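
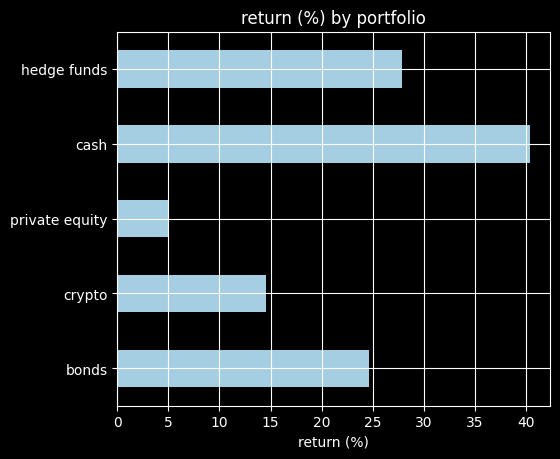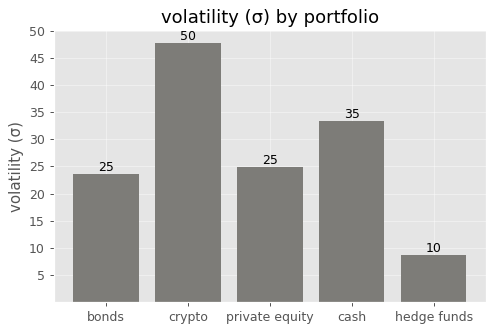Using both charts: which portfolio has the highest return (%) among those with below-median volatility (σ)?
Chart 2 median volatility (σ) ≈ 25; below-median portfolios: bonds, hedge funds. Among those, hedge funds has the highest return (%) (≈ 30).

hedge funds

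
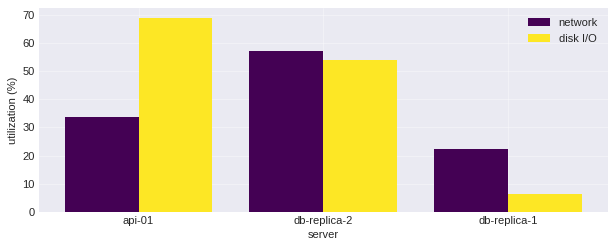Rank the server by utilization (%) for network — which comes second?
api-01

Top 3 for network: db-replica-2 ≈ 60, api-01 ≈ 30, db-replica-1 ≈ 20.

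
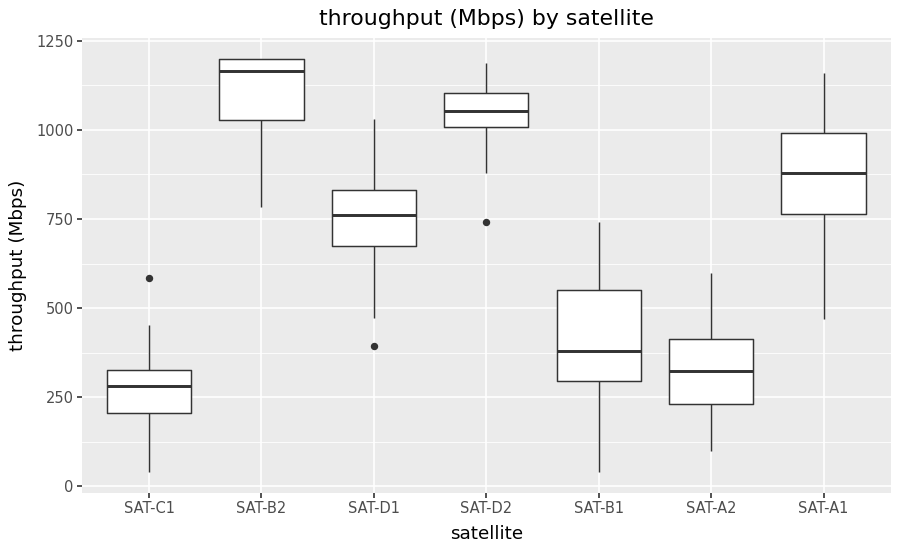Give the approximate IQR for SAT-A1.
≈ 200

Q3 ≈ 1000, Q1 ≈ 800; IQR ≈ 200.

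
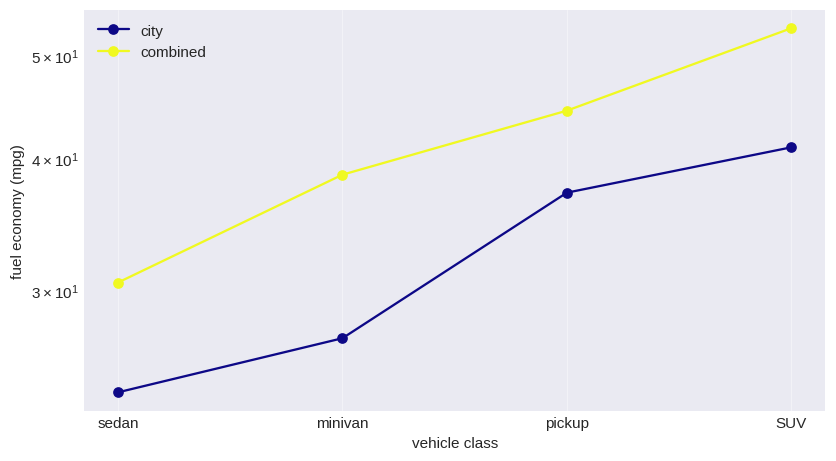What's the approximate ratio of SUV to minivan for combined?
SUV ≈ 55, minivan ≈ 40; 55/40 ≈ 1.38.

≈ 1.38×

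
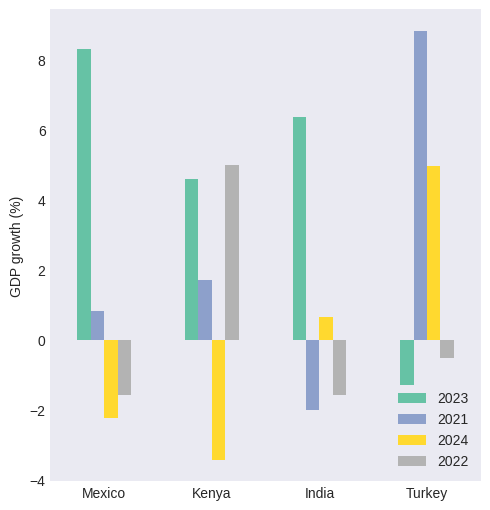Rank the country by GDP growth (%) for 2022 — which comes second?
Turkey

Top 3 for 2022: Kenya ≈ 4, Turkey ≈ 0, Mexico ≈ -2.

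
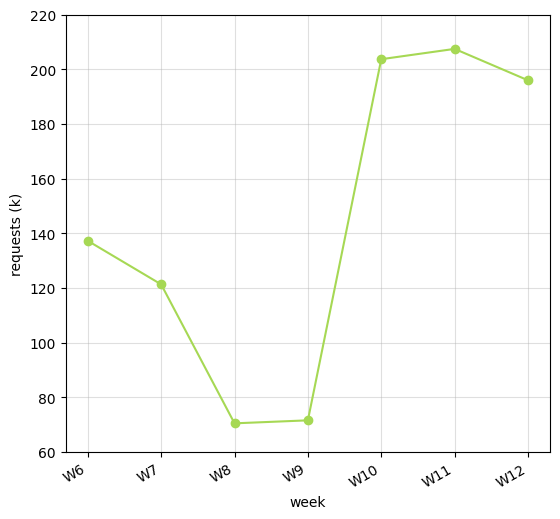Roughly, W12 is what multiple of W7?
W12 ≈ 200, W7 ≈ 120; 200/120 ≈ 1.67.

≈ 1.67×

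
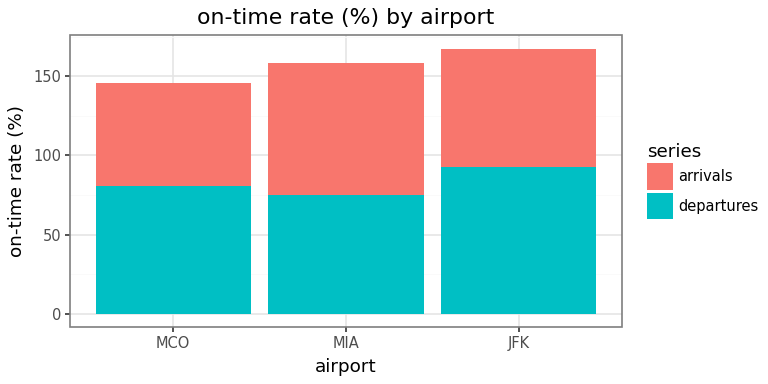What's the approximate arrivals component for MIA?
≈ 80

arrivals top ≈ 160, bottom ≈ 80; segment ≈ 80.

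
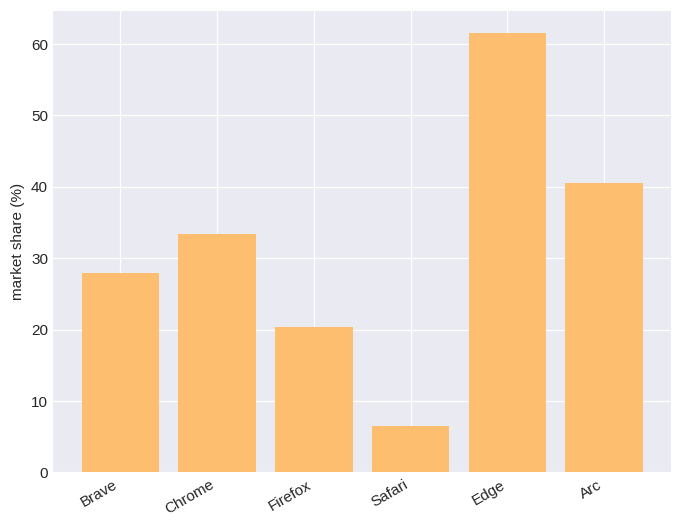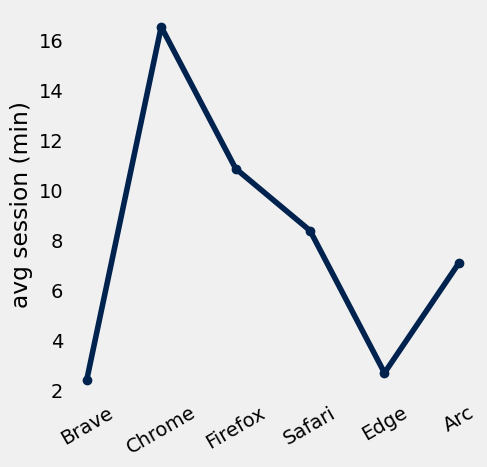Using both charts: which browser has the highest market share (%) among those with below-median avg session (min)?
Edge

Chart 2 median avg session (min) ≈ 8; below-median browsers: Brave, Edge, Arc. Among those, Edge has the highest market share (%) (≈ 60).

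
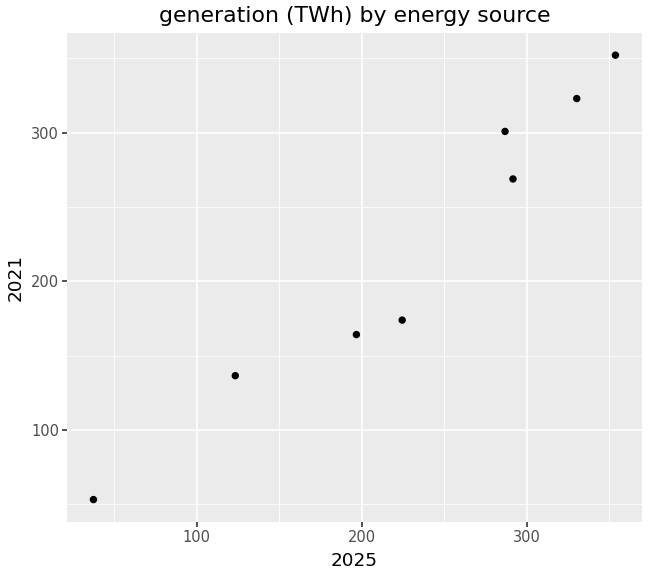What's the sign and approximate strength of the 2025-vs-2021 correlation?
Points are positively correlated; strong (|r| ≈ 1.0).

positive, strong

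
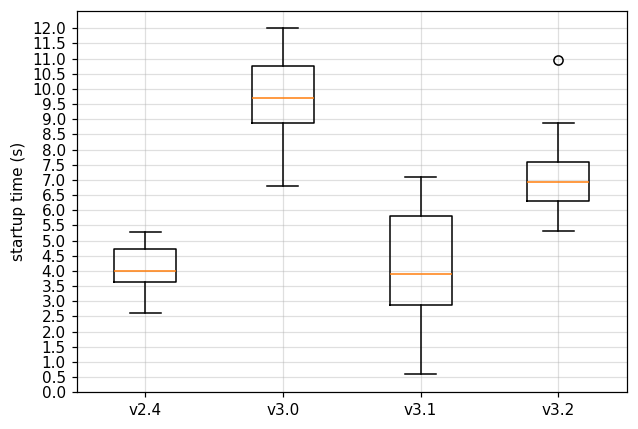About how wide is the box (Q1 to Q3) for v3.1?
Q3 ≈ 6.0, Q1 ≈ 3.0; IQR ≈ 3.0.

≈ 3.0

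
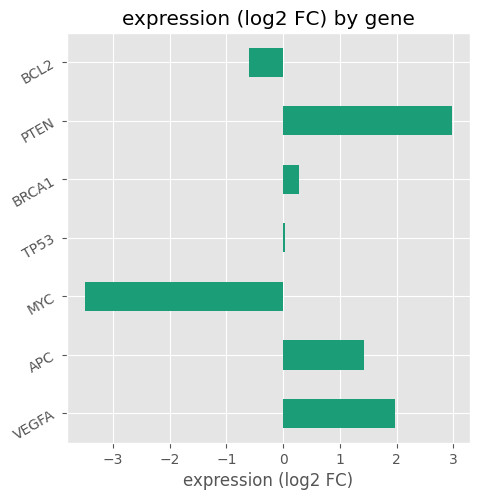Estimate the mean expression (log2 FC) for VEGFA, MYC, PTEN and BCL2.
≈ 0

(2 + -3 + 3 + -1) / 4 ≈ 0.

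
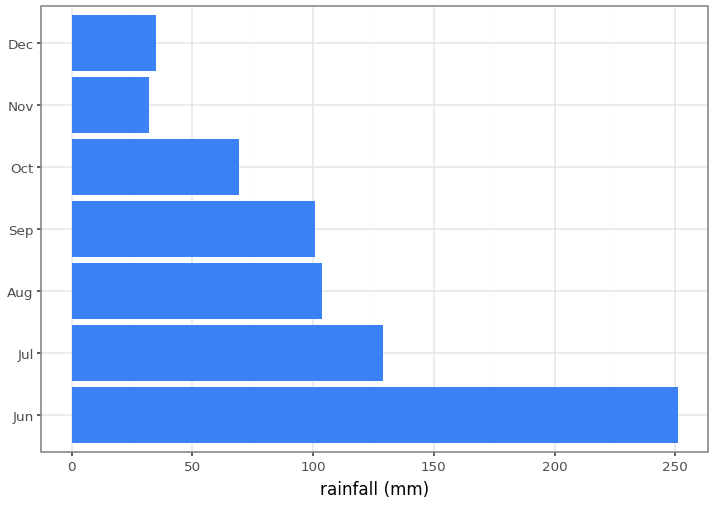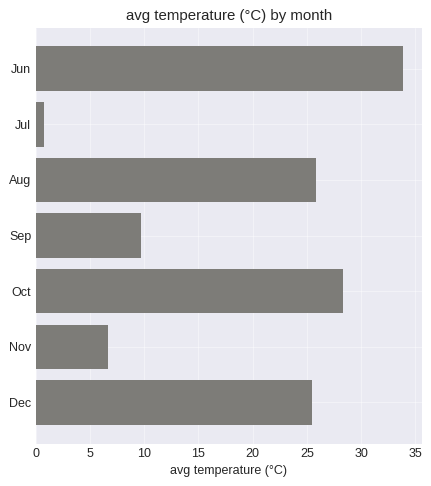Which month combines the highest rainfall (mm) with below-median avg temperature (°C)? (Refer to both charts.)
Jul

Chart 2 median avg temperature (°C) ≈ 25; below-median months: Jul, Sep, Nov. Among those, Jul has the highest rainfall (mm) (≈ 125).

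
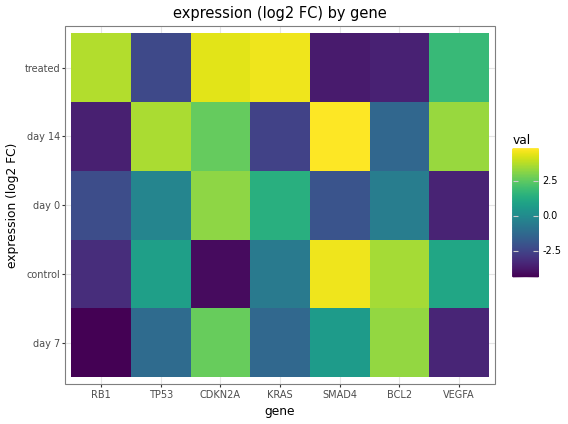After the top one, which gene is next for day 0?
KRAS

Top 3 for day 0: CDKN2A ≈ 3, KRAS ≈ 1, TP53 ≈ 0.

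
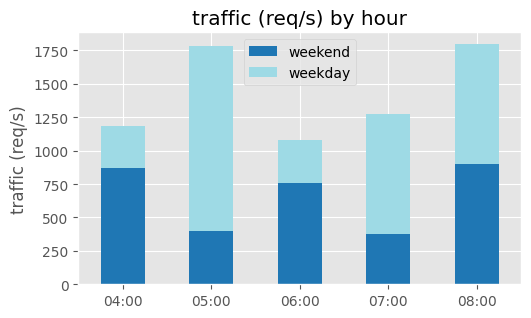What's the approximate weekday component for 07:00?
≈ 800

weekday top ≈ 1200, bottom ≈ 400; segment ≈ 800.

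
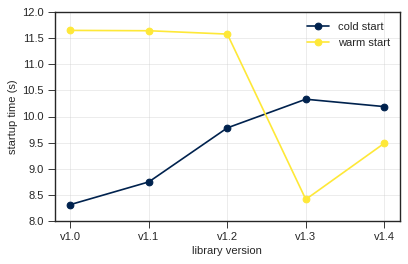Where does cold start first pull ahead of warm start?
v1.3

v1.2: cold start ≈ 10.0 vs warm start ≈ 11.5 (not yet); v1.3: cold start ≈ 10.5 vs warm start ≈ 8.5 (first crossover).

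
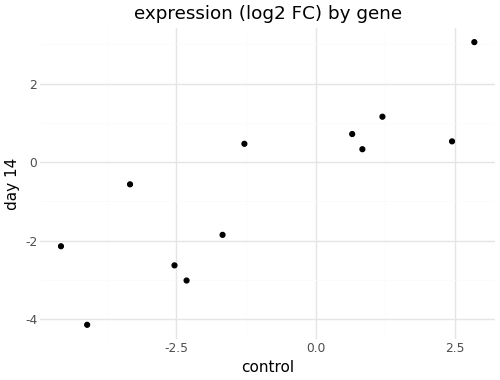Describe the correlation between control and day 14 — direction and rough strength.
Points are positively correlated; strong (|r| ≈ 0.8).

positive, strong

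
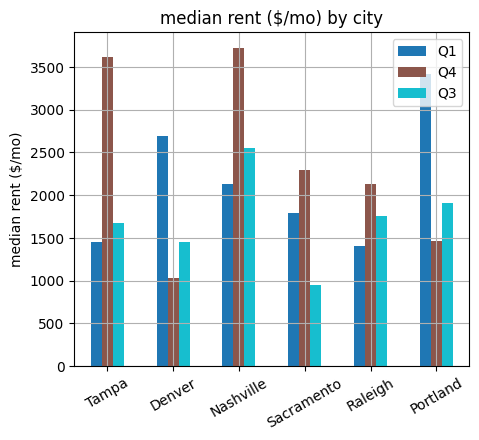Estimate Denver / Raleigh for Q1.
≈ 1.67×

Denver ≈ 2500, Raleigh ≈ 1500; 2500/1500 ≈ 1.67.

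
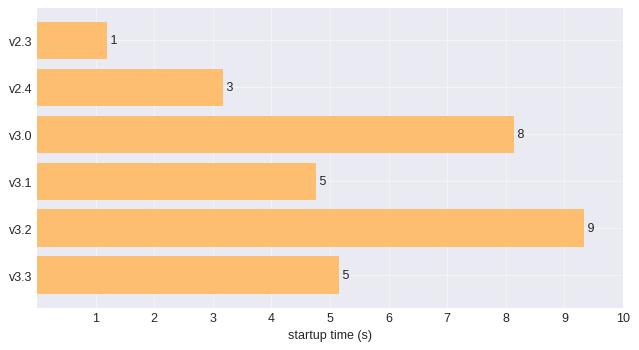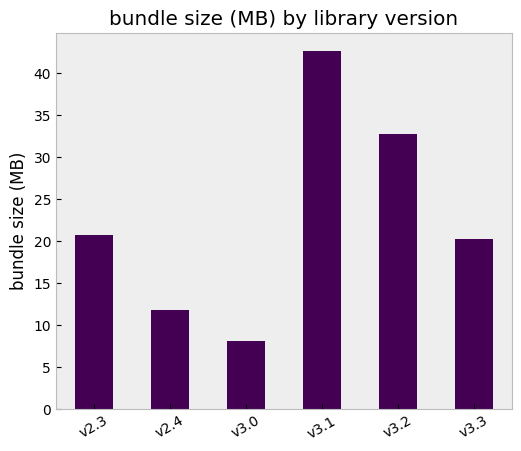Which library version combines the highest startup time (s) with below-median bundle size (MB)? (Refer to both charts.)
v3.0

Chart 2 median bundle size (MB) ≈ 20; below-median library versions: v2.4, v3.0, v3.3. Among those, v3.0 has the highest startup time (s) (≈ 8).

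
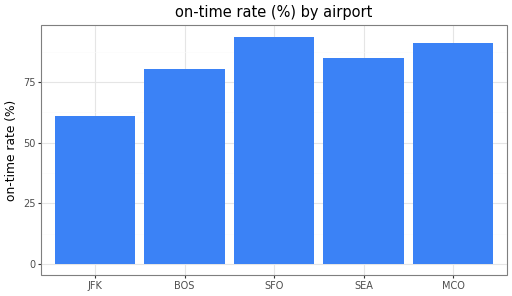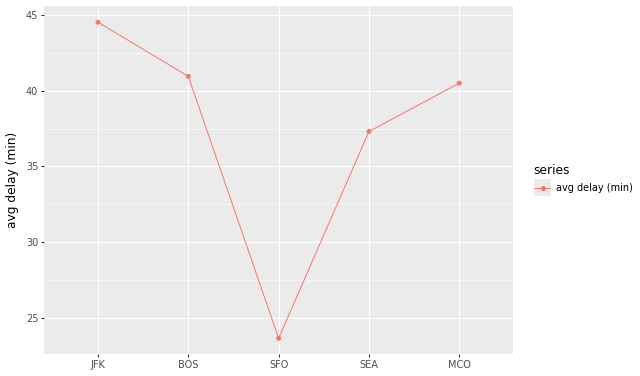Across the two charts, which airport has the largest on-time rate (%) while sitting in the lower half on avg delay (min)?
Chart 2 median avg delay (min) ≈ 40; below-median airports: SFO, SEA. Among those, SFO has the highest on-time rate (%) (≈ 90).

SFO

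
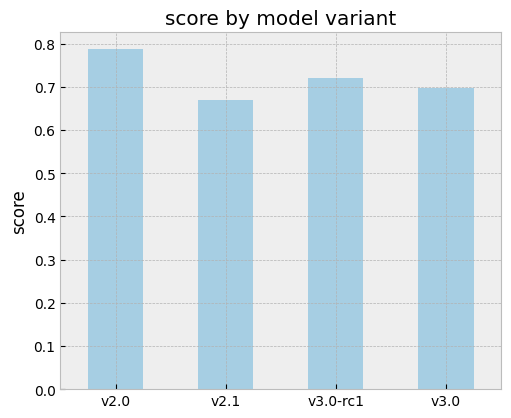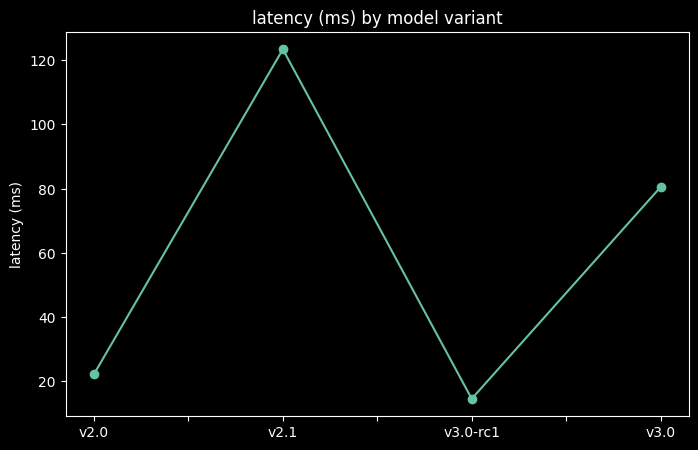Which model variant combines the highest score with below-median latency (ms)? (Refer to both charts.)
Chart 2 median latency (ms) ≈ 60; below-median model variants: v2.0, v3.0-rc1. Among those, v2.0 has the highest score (≈ 0.8).

v2.0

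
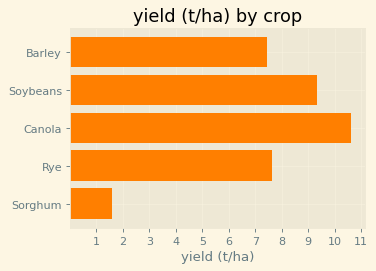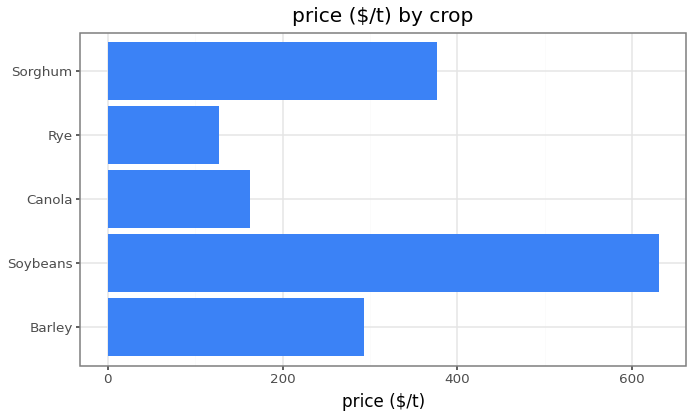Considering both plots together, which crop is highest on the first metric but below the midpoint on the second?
Chart 2 median price ($/t) ≈ 300; below-median crops: Canola, Rye. Among those, Canola has the highest yield (t/ha) (≈ 11).

Canola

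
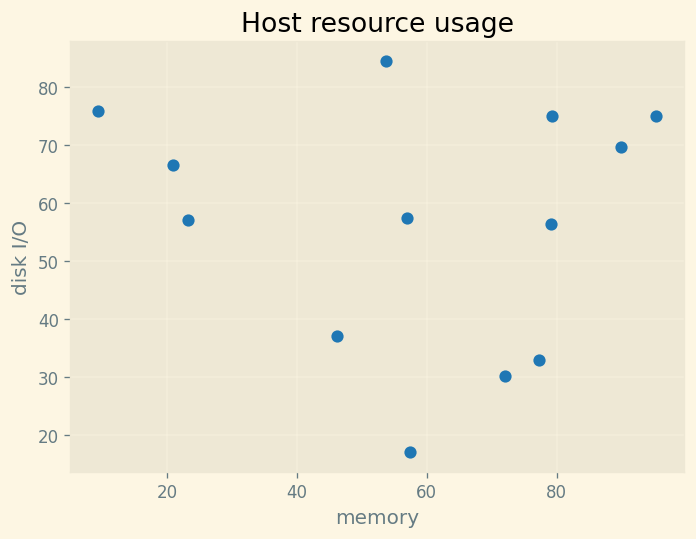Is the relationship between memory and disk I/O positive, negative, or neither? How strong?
no clear correlation

Points are roughly uncorrelated; weak (|r| ≈ 0.1).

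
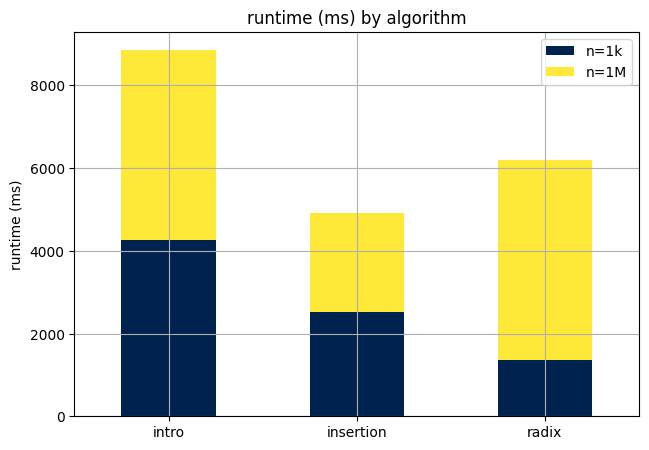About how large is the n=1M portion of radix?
n=1M top ≈ 6000, bottom ≈ 1000; segment ≈ 5000.

≈ 5000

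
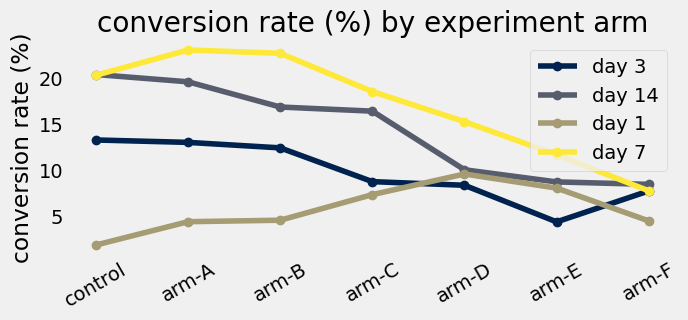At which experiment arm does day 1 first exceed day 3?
arm-C: day 1 ≈ 8 vs day 3 ≈ 8 (not yet); arm-D: day 1 ≈ 10 vs day 3 ≈ 8 (first crossover).

arm-D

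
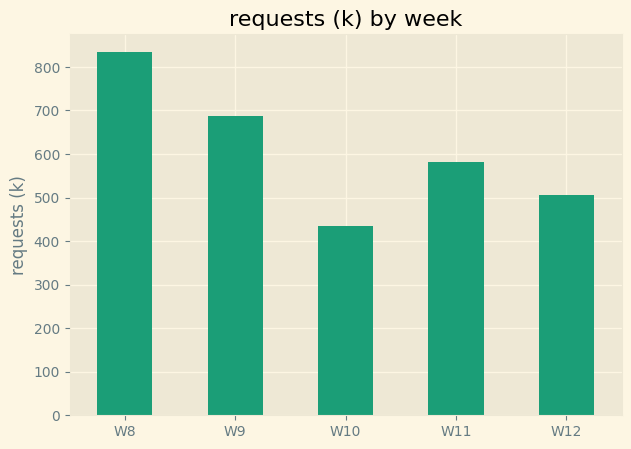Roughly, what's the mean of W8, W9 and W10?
≈ 633

(800 + 700 + 400) / 3 ≈ 633.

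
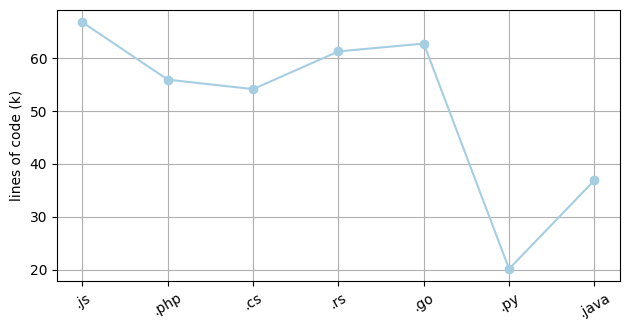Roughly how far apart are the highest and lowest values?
Max .js ≈ 65, min .py ≈ 20; range ≈ 45.

≈ 45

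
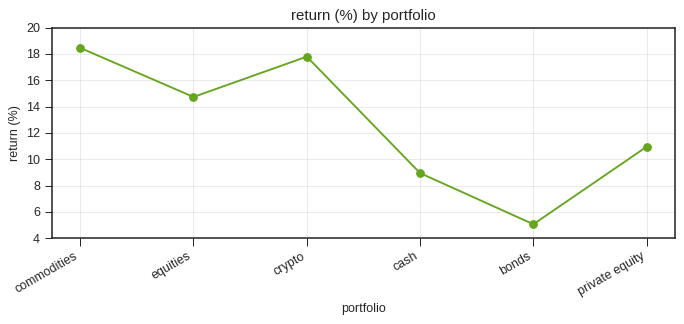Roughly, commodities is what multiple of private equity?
≈ 1.8×

commodities ≈ 18, private equity ≈ 10; 18/10 ≈ 1.8.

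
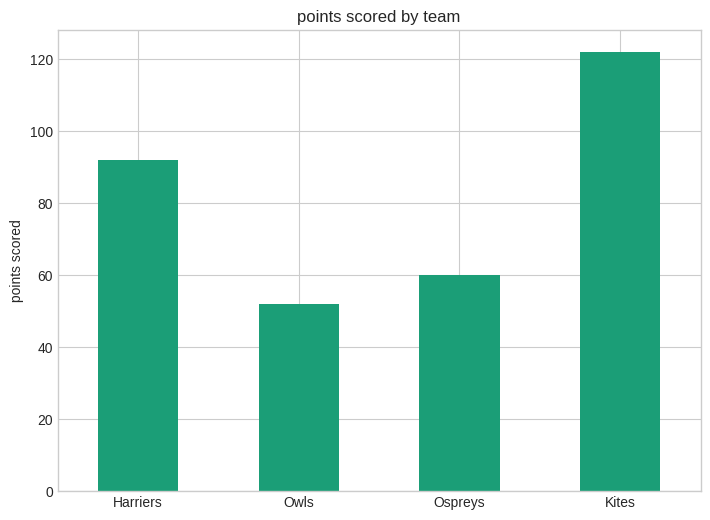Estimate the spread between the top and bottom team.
≈ 60

Max Kites ≈ 120, min Owls ≈ 60; range ≈ 60.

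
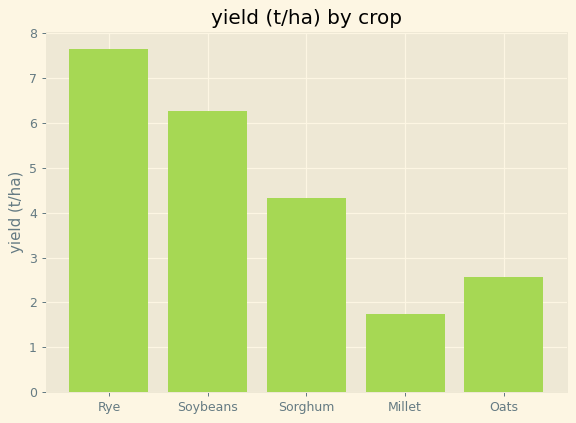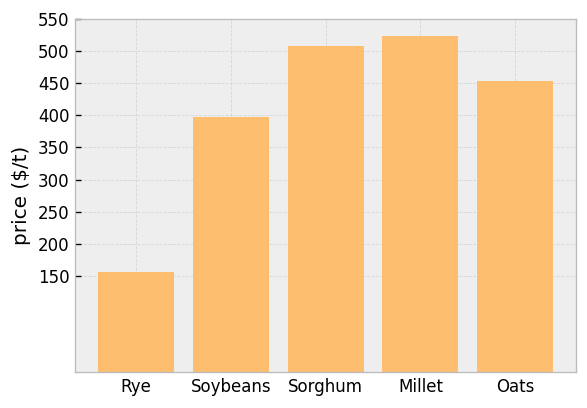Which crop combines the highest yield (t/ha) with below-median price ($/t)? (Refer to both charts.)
Chart 2 median price ($/t) ≈ 450; below-median crops: Rye, Soybeans. Among those, Rye has the highest yield (t/ha) (≈ 8).

Rye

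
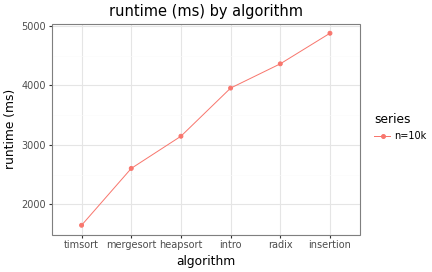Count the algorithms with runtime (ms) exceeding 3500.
Above 3500: intro, radix, insertion.

3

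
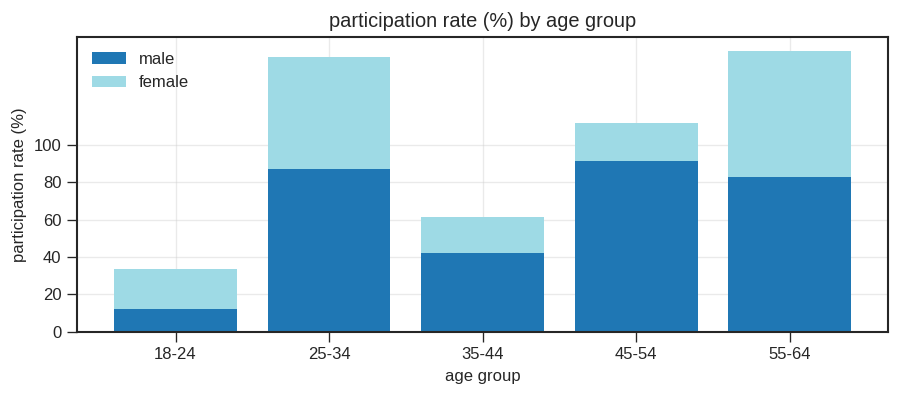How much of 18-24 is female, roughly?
≈ 20

female top ≈ 40, bottom ≈ 20; segment ≈ 20.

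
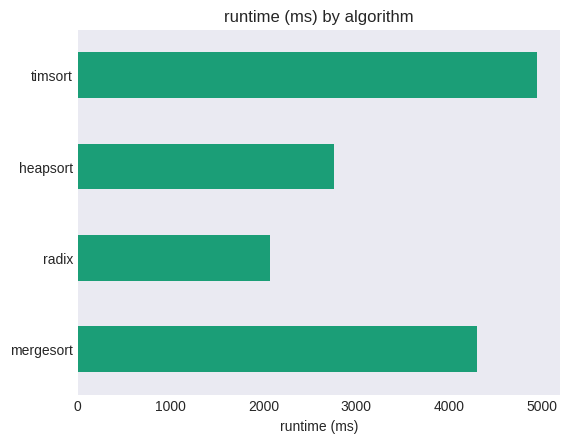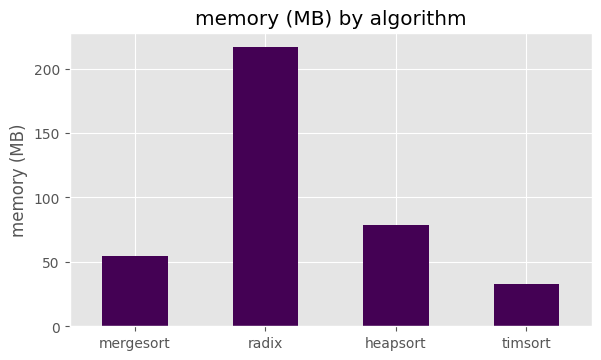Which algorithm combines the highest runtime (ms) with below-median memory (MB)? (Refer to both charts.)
timsort

Chart 2 median memory (MB) ≈ 60; below-median algorithms: mergesort, timsort. Among those, timsort has the highest runtime (ms) (≈ 5000).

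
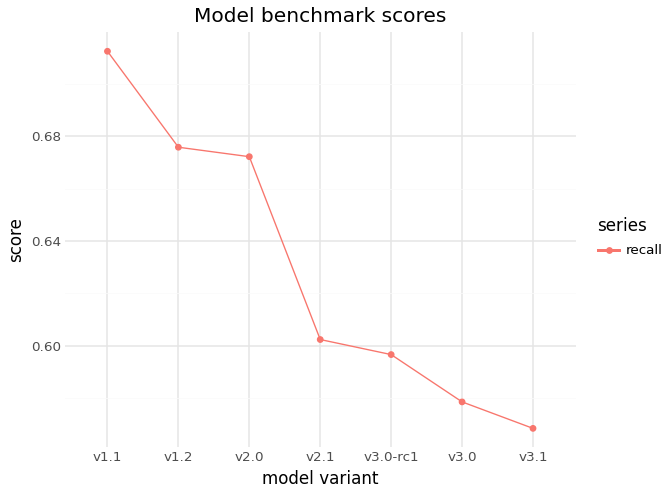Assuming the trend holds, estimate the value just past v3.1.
Last three: 0.60, 0.58, 0.56 → slope ≈ -0.02/step → next ≈ 0.54.

≈ 0.54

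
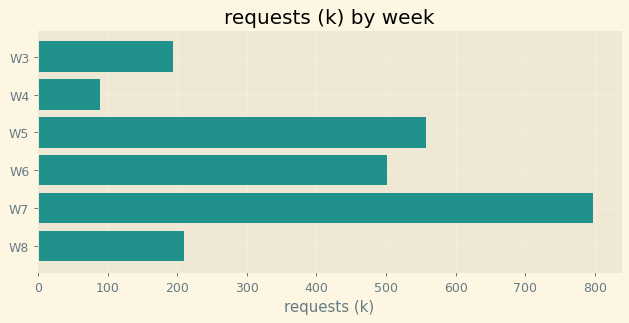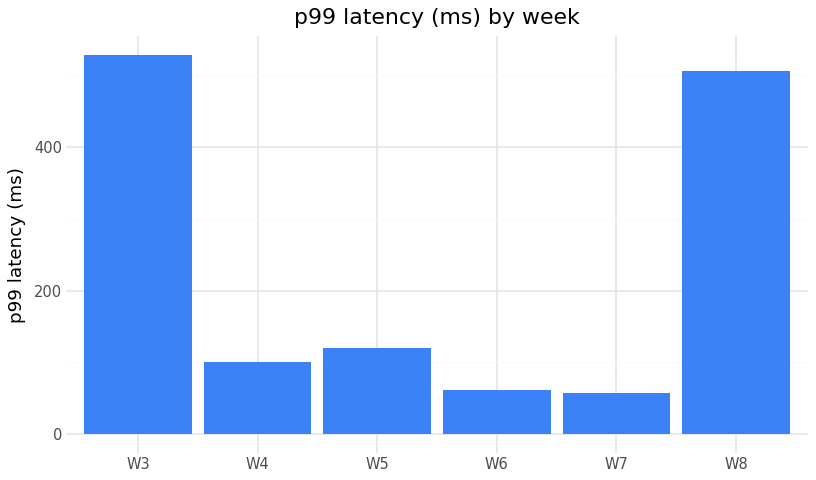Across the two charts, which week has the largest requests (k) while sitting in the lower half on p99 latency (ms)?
W7

Chart 2 median p99 latency (ms) ≈ 100; below-median weeks: W4, W6, W7. Among those, W7 has the highest requests (k) (≈ 800).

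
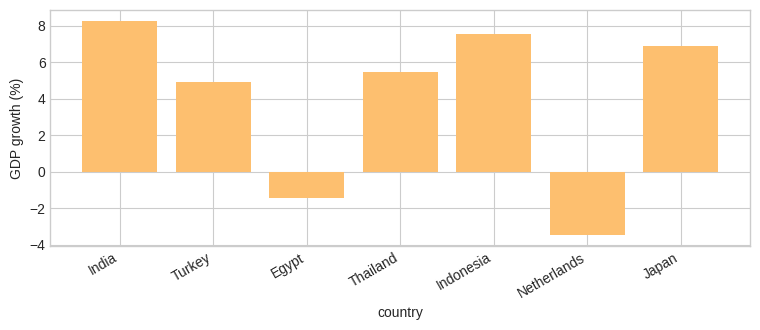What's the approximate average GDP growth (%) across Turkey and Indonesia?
(5 + 8) / 2 ≈ 6.

≈ 6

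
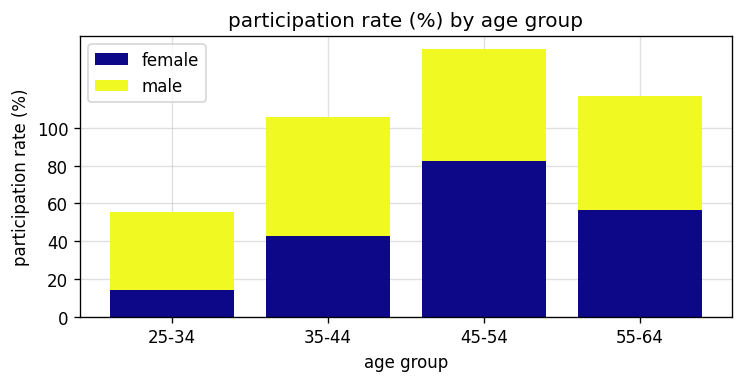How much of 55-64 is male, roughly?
male top ≈ 120, bottom ≈ 60; segment ≈ 60.

≈ 60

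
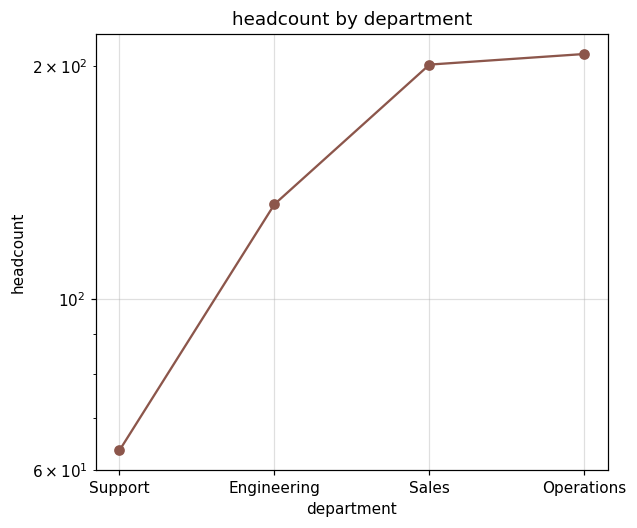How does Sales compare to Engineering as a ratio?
≈ 1.43×

Sales ≈ 200, Engineering ≈ 140; 200/140 ≈ 1.43.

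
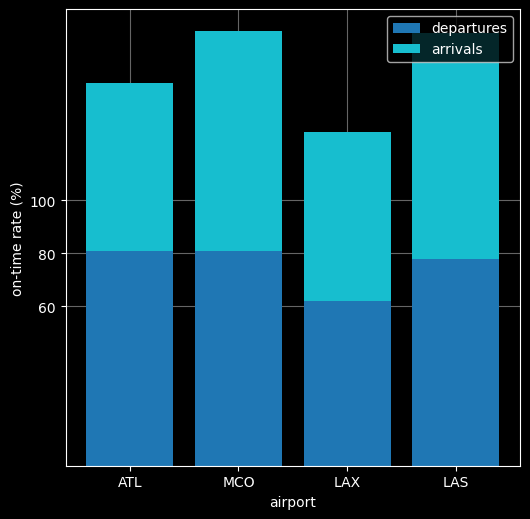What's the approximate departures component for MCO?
departures top ≈ 80, bottom ≈ 0; segment ≈ 80.

≈ 80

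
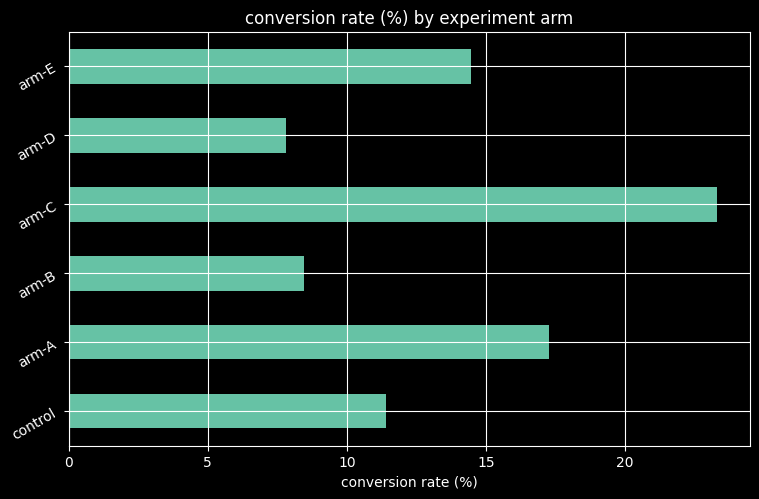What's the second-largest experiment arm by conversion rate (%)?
arm-A

Top 3: arm-C ≈ 24, arm-A ≈ 18, arm-E ≈ 14.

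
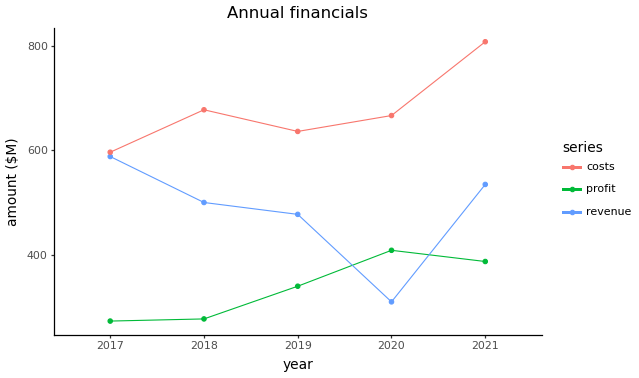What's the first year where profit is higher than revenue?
2020

2019: profit ≈ 350 vs revenue ≈ 500 (not yet); 2020: profit ≈ 400 vs revenue ≈ 300 (first crossover).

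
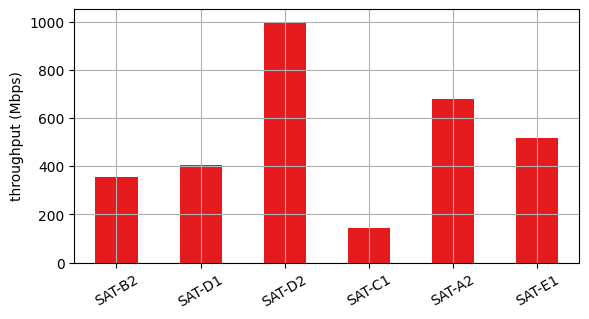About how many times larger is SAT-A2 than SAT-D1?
≈ 1.75×

SAT-A2 ≈ 700, SAT-D1 ≈ 400; 700/400 ≈ 1.75.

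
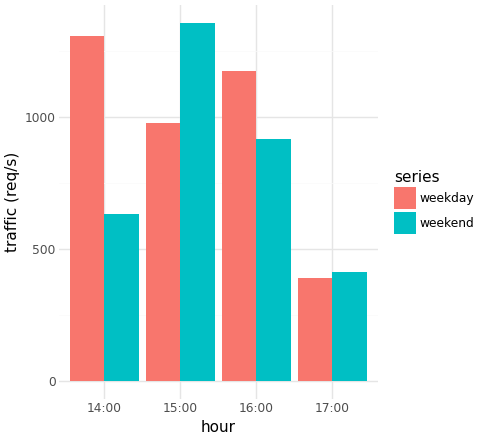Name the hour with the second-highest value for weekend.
Top 3 for weekend: 15:00 ≈ 1400, 16:00 ≈ 1000, 14:00 ≈ 600.

16:00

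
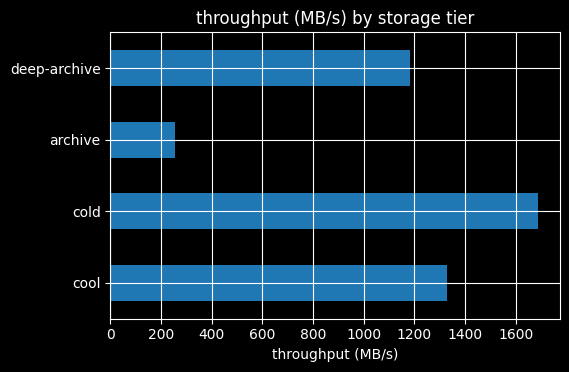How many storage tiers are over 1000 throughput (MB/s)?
Above 1000: cool, cold, deep-archive.

3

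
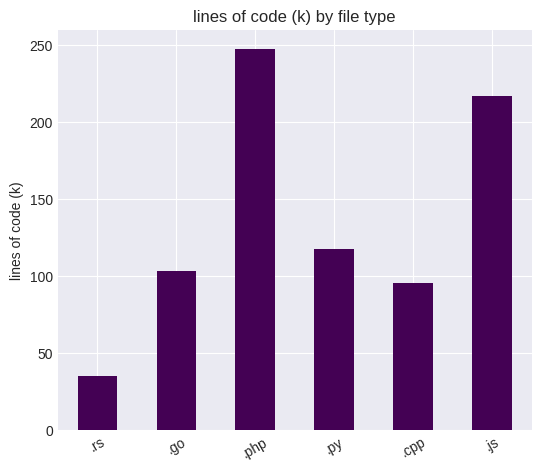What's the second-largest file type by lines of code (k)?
.js

Top 3: .php ≈ 250, .js ≈ 225, .py ≈ 125.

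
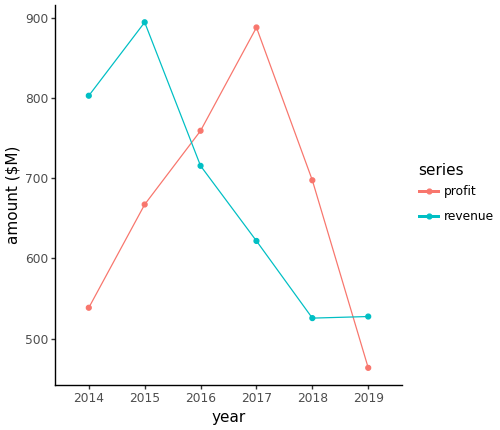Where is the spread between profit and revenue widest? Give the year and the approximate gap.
2017, ≈ 300 $M

2017: profit ≈ 900, revenue ≈ 600 → gap ≈ 300. Next-largest (2014) is only ≈ 250.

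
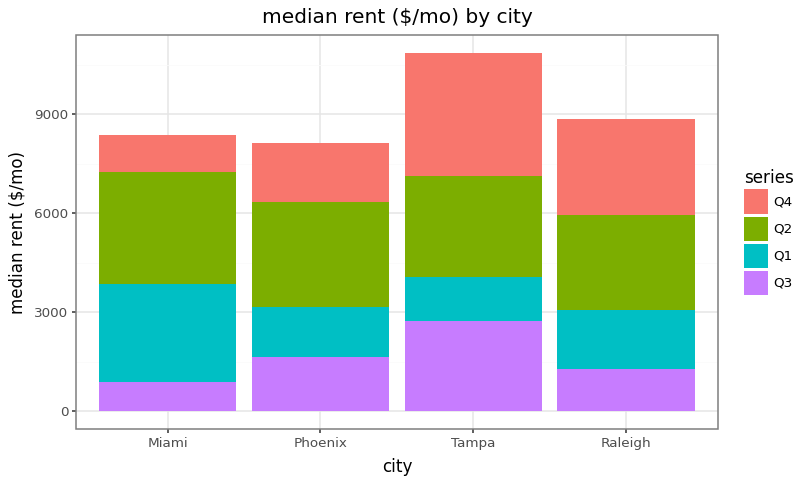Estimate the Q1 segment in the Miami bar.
≈ 3000

Q1 top ≈ 4000, bottom ≈ 1000; segment ≈ 3000.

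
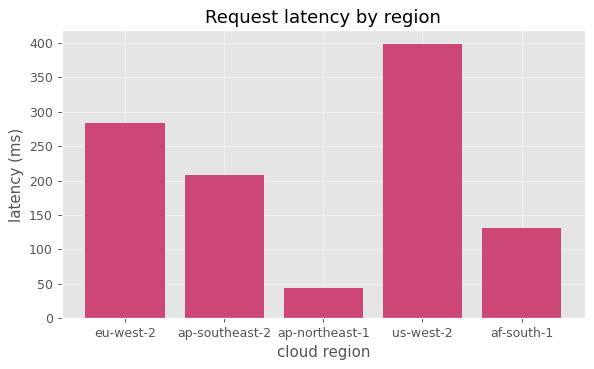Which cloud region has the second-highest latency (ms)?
eu-west-2

Top 3: us-west-2 ≈ 400, eu-west-2 ≈ 300, ap-southeast-2 ≈ 200.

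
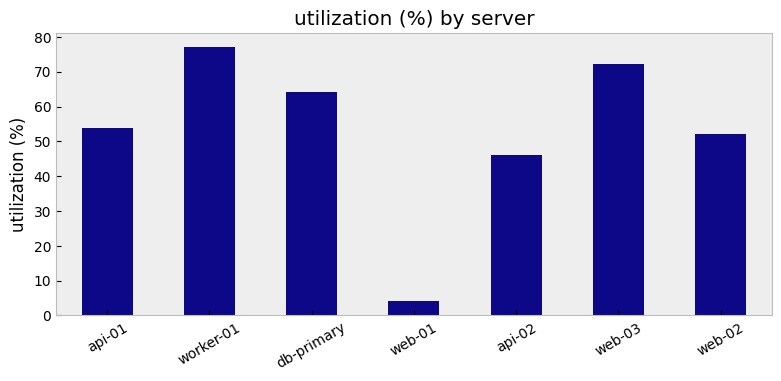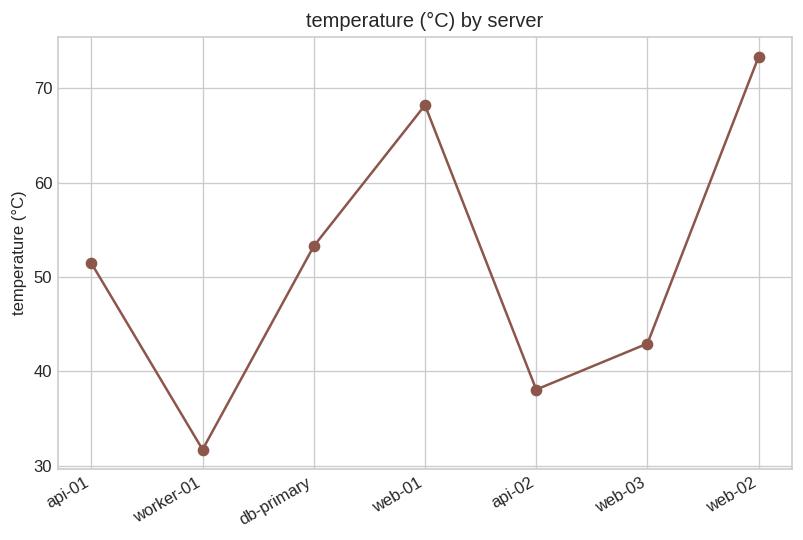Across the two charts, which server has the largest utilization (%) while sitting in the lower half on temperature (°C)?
worker-01

Chart 2 median temperature (°C) ≈ 50; below-median servers: worker-01, api-02, web-03. Among those, worker-01 has the highest utilization (%) (≈ 80).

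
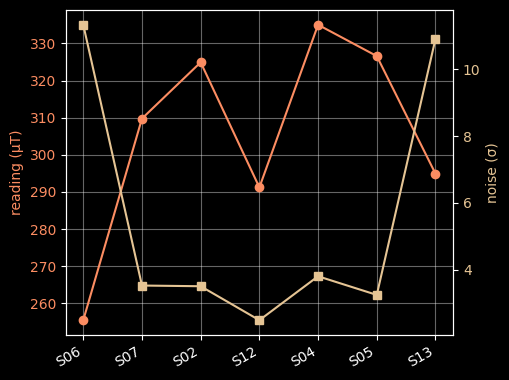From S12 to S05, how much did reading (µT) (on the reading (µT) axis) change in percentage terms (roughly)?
S12 ≈ 290, S05 ≈ 330; (330 − 290) / 290 ≈ +13.8%.

≈ +13.8%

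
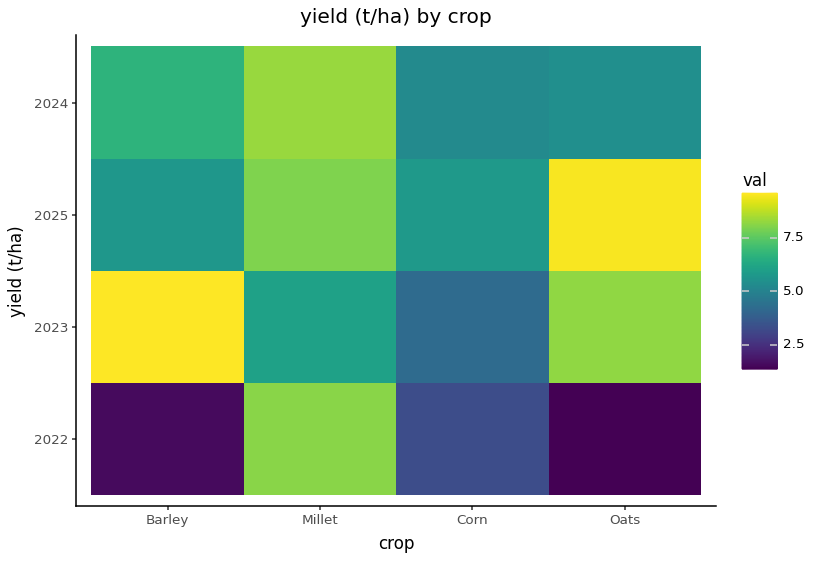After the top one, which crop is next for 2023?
Top 3 for 2023: Barley ≈ 10, Oats ≈ 8, Millet ≈ 6.

Oats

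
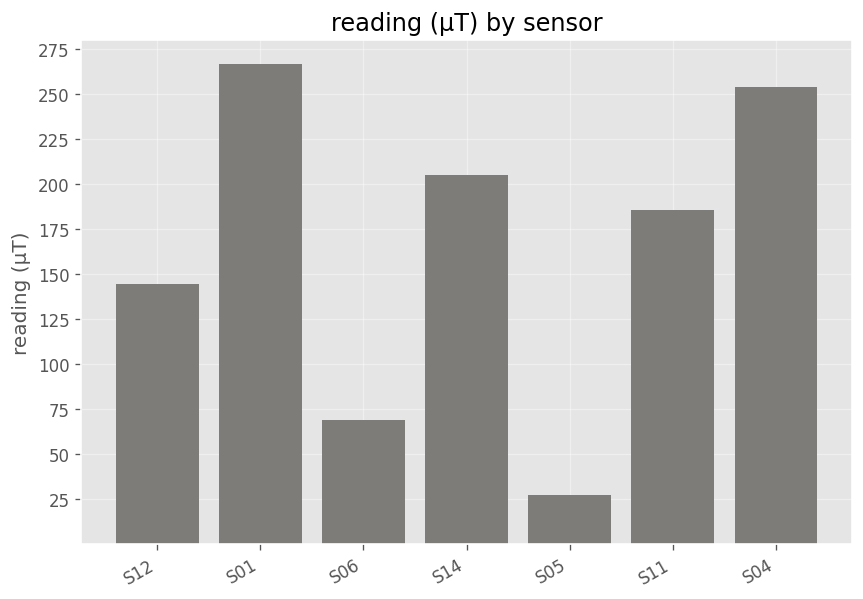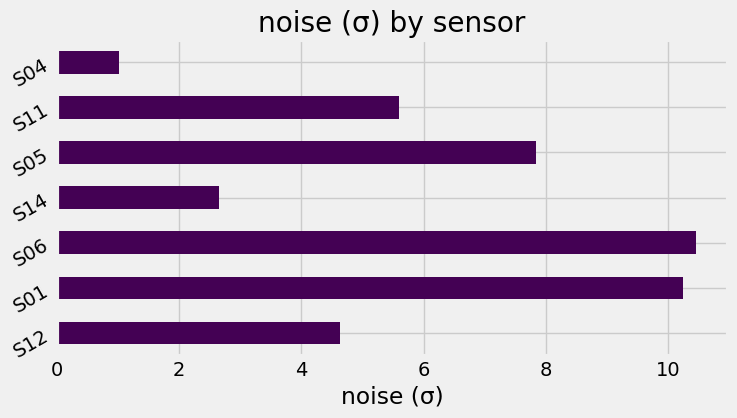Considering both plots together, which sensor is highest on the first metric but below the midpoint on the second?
S04

Chart 2 median noise (σ) ≈ 6; below-median sensors: S12, S14, S04. Among those, S04 has the highest reading (µT) (≈ 250).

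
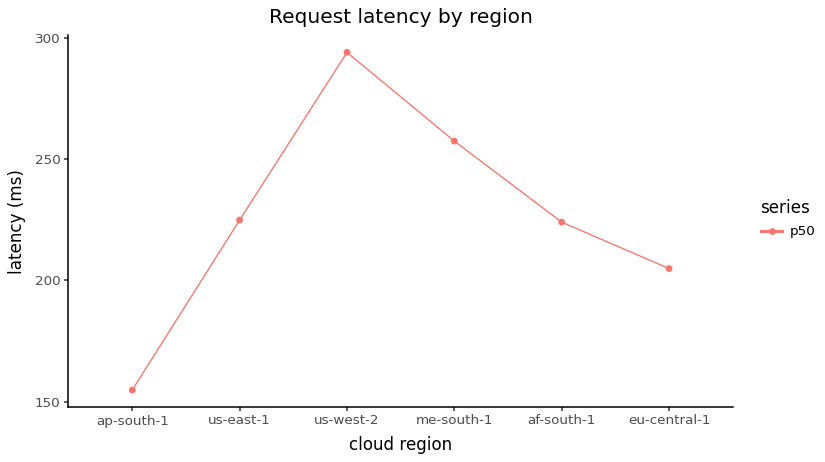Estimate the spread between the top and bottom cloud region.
≈ 140

Max us-west-2 ≈ 300, min ap-south-1 ≈ 160; range ≈ 140.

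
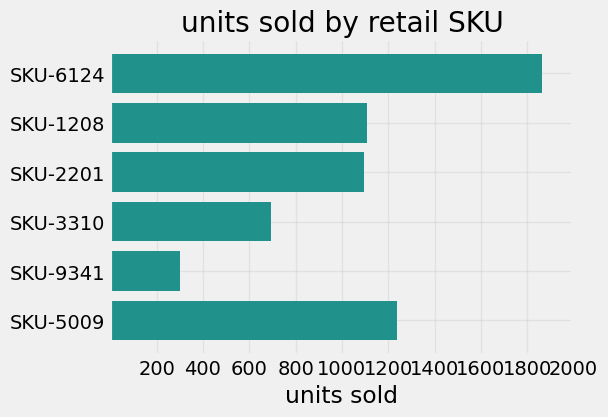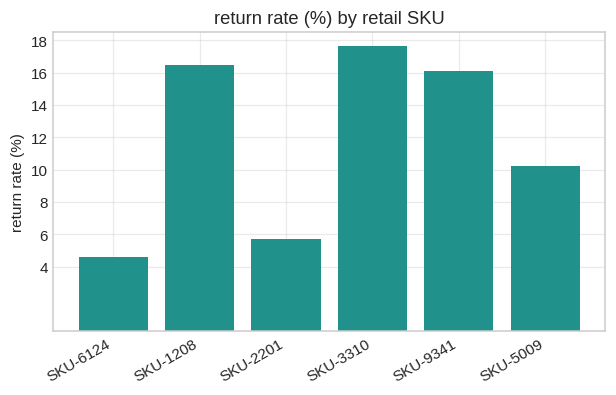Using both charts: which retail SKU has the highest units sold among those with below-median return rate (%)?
SKU-6124

Chart 2 median return rate (%) ≈ 14; below-median retail SKUs: SKU-6124, SKU-2201, SKU-5009. Among those, SKU-6124 has the highest units sold (≈ 1800).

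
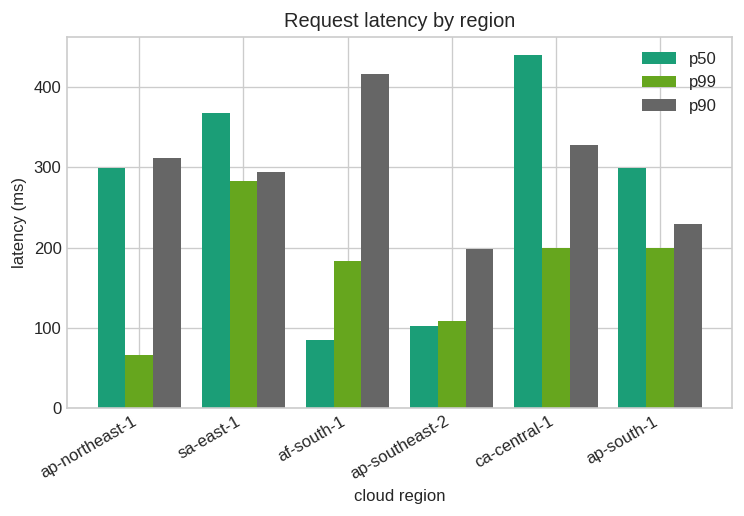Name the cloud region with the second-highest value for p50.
sa-east-1

Top 3 for p50: ca-central-1 ≈ 450, sa-east-1 ≈ 350, ap-northeast-1 ≈ 300.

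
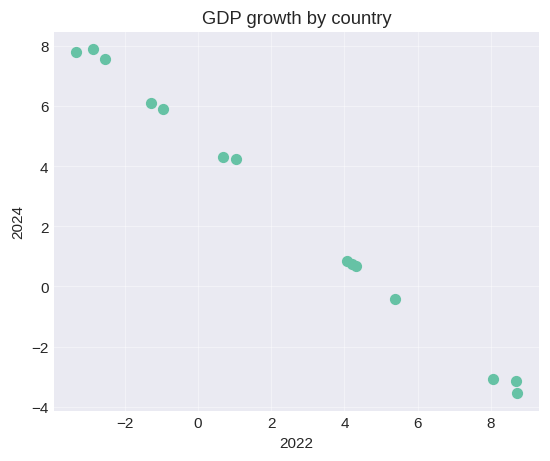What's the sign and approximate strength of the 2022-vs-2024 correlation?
negative, strong

Points are negatively correlated; strong (|r| ≈ 1.0).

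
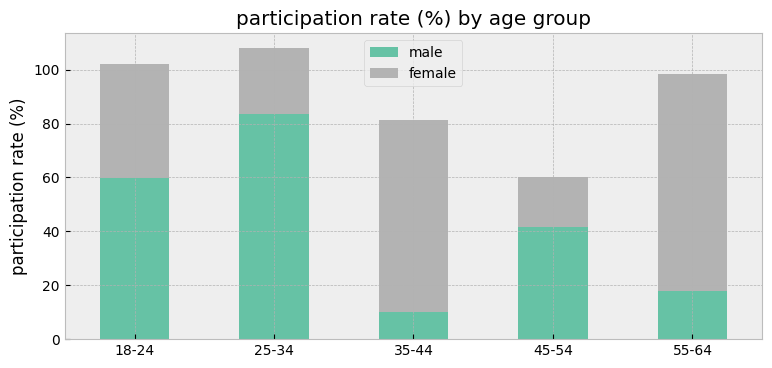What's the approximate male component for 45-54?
≈ 40

male top ≈ 40, bottom ≈ 0; segment ≈ 40.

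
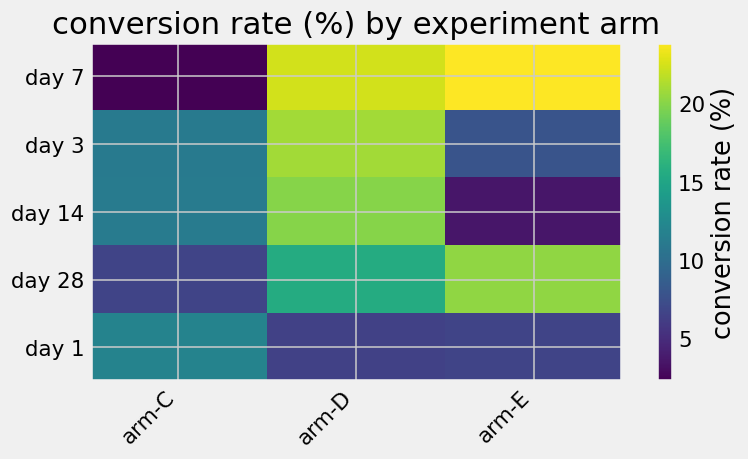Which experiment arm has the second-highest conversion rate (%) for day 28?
arm-D

Top 3 for day 28: arm-E ≈ 20, arm-D ≈ 16, arm-C ≈ 6.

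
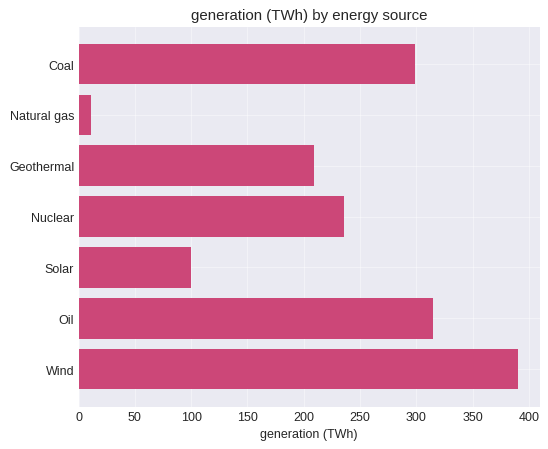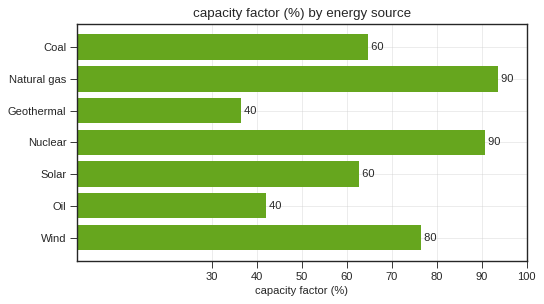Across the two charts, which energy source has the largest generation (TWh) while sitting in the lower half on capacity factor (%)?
Oil

Chart 2 median capacity factor (%) ≈ 60; below-median energy sources: Geothermal, Solar, Oil. Among those, Oil has the highest generation (TWh) (≈ 300).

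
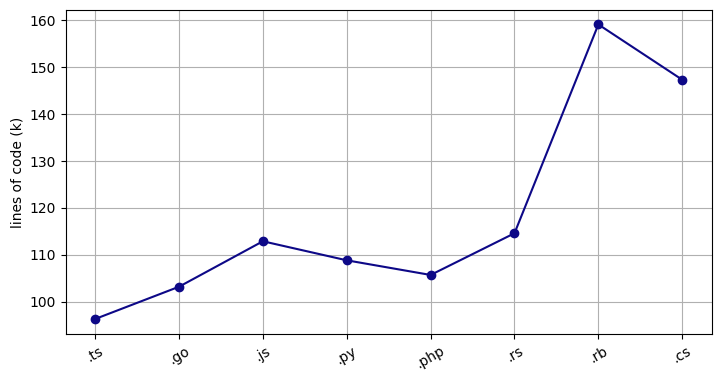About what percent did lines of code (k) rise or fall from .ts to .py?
≈ +10%

.ts ≈ 100, .py ≈ 110; (110 − 100) / 100 ≈ +10%.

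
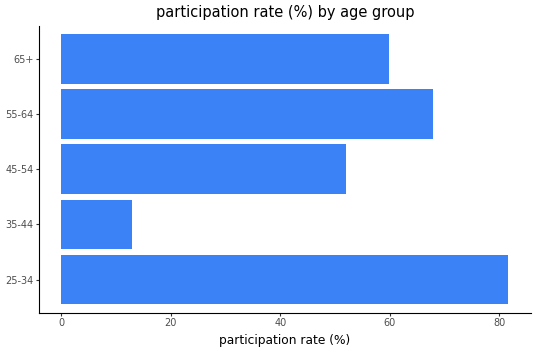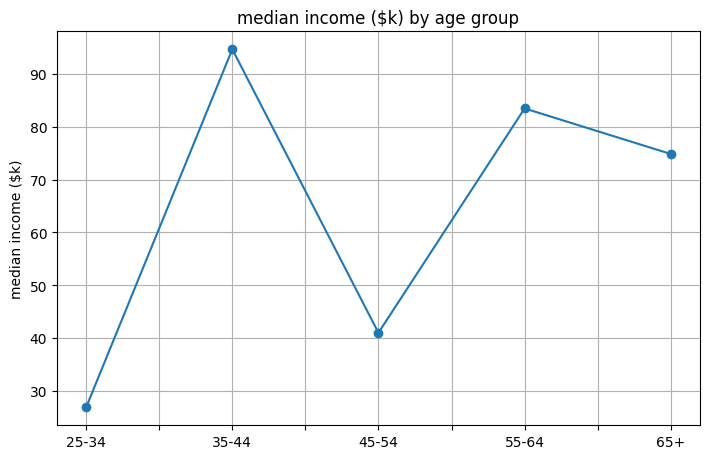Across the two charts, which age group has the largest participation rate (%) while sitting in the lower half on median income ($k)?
25-34

Chart 2 median median income ($k) ≈ 70; below-median age groups: 25-34, 45-54. Among those, 25-34 has the highest participation rate (%) (≈ 80).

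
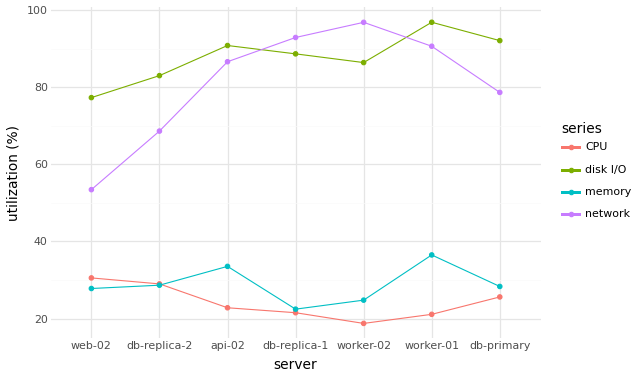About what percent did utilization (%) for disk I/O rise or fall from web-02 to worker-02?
≈ +12.5%

web-02 ≈ 80, worker-02 ≈ 90; (90 − 80) / 80 ≈ +12.5%.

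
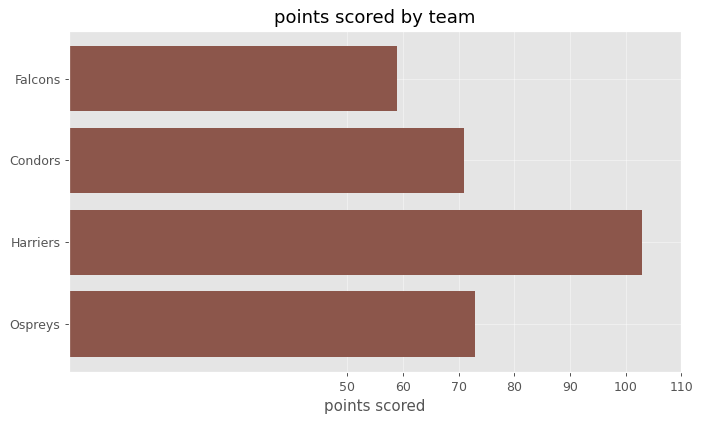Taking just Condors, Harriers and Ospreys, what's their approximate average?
≈ 80

(70 + 100 + 70) / 3 ≈ 80.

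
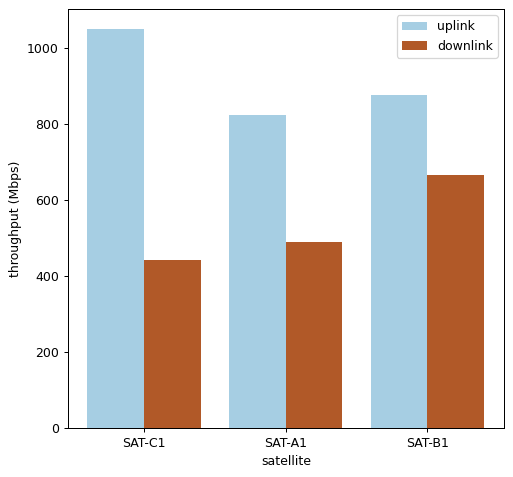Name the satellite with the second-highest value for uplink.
SAT-B1

Top 3 for uplink: SAT-C1 ≈ 1000, SAT-B1 ≈ 900, SAT-A1 ≈ 800.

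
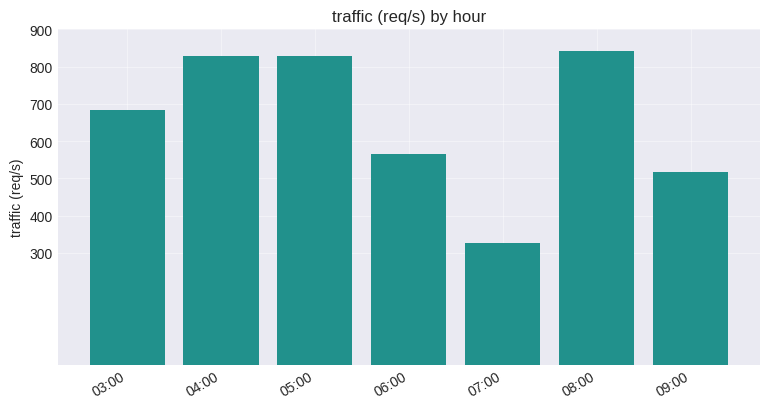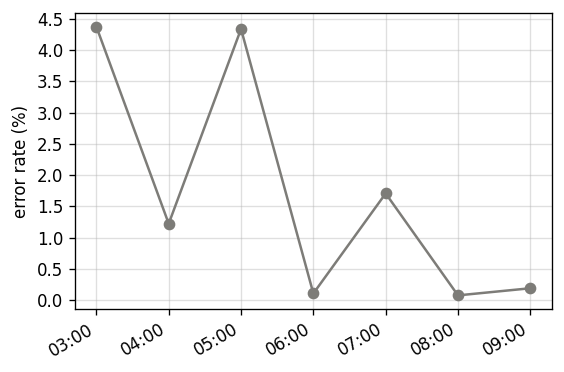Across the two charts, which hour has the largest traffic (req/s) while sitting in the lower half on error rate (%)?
08:00

Chart 2 median error rate (%) ≈ 1; below-median hours: 06:00, 08:00, 09:00. Among those, 08:00 has the highest traffic (req/s) (≈ 800).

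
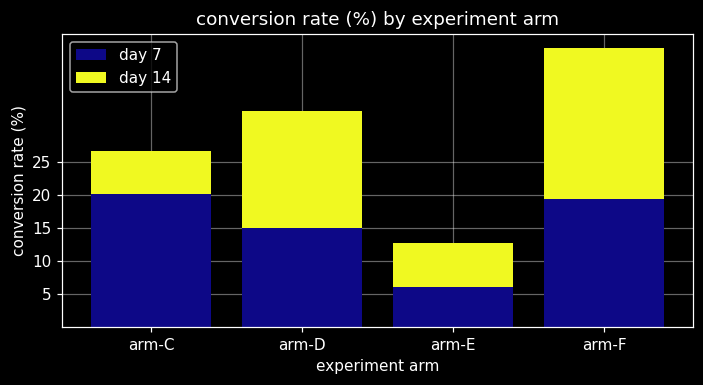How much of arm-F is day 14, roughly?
day 14 top ≈ 40, bottom ≈ 20; segment ≈ 20.

≈ 20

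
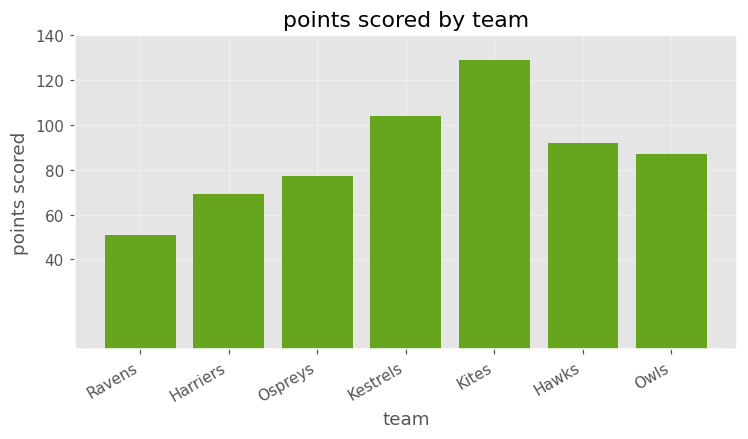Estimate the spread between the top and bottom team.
≈ 60

Max Kites ≈ 120, min Ravens ≈ 60; range ≈ 60.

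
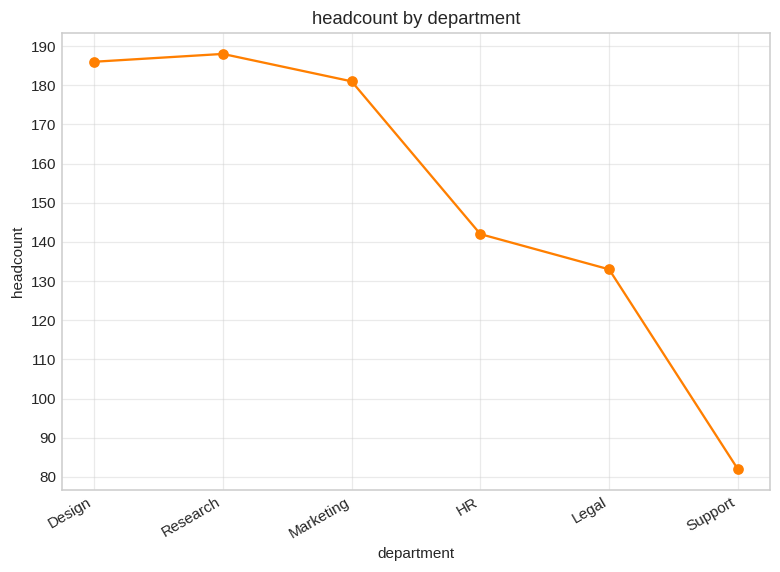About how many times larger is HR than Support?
HR ≈ 140, Support ≈ 80; 140/80 ≈ 1.75.

≈ 1.75×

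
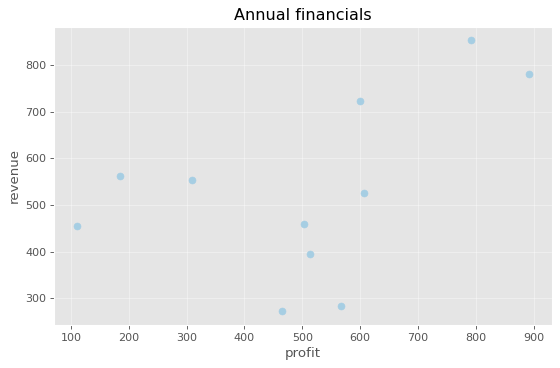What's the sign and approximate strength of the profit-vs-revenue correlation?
positive, moderate

Points are positively correlated; moderate (|r| ≈ 0.5).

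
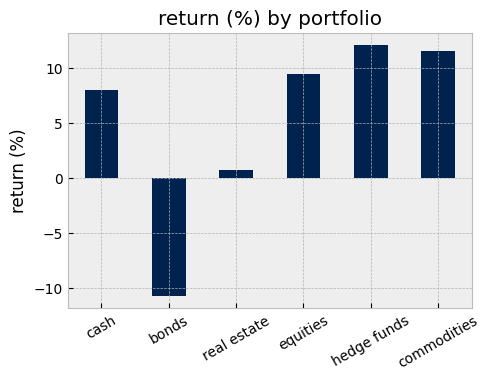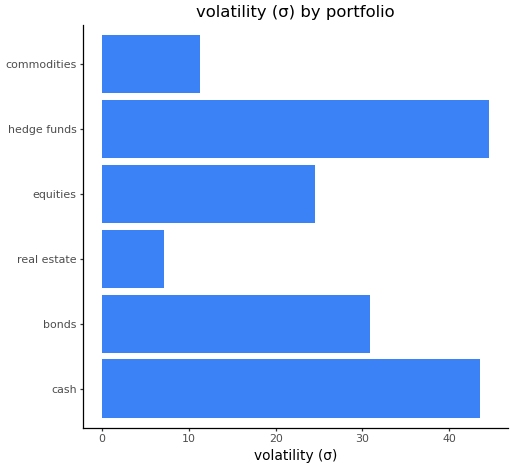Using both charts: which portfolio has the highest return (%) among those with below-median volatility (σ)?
Chart 2 median volatility (σ) ≈ 30; below-median portfolios: real estate, equities, commodities. Among those, commodities has the highest return (%) (≈ 12).

commodities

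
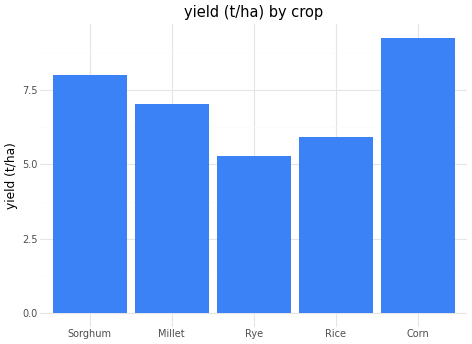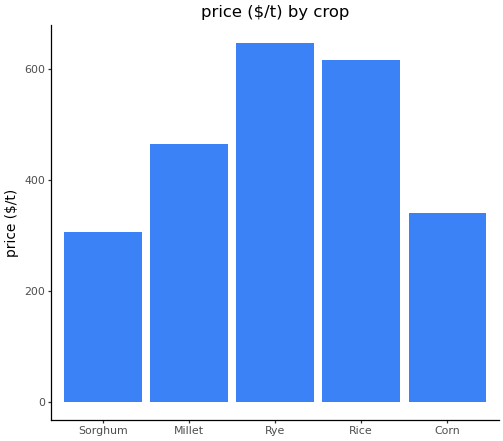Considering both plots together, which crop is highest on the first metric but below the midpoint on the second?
Chart 2 median price ($/t) ≈ 500; below-median crops: Sorghum, Corn. Among those, Corn has the highest yield (t/ha) (≈ 9).

Corn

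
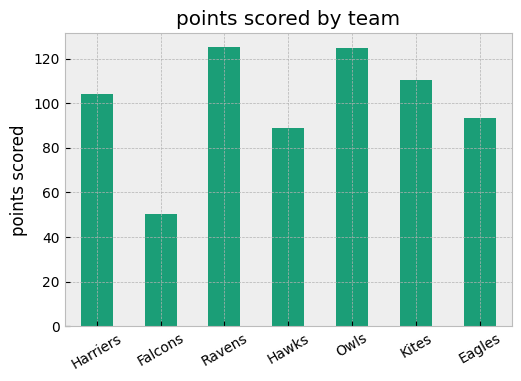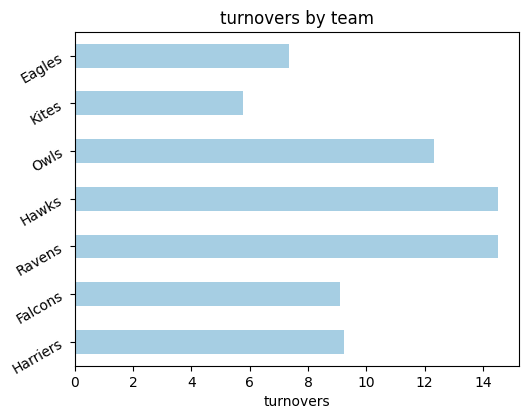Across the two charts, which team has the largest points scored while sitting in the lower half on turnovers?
Chart 2 median turnovers ≈ 10; below-median teams: Falcons, Kites, Eagles. Among those, Kites has the highest points scored (≈ 120).

Kites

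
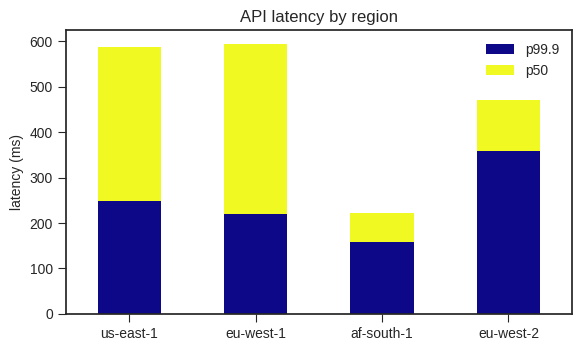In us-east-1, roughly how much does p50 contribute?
p50 top ≈ 600, bottom ≈ 250; segment ≈ 350.

≈ 350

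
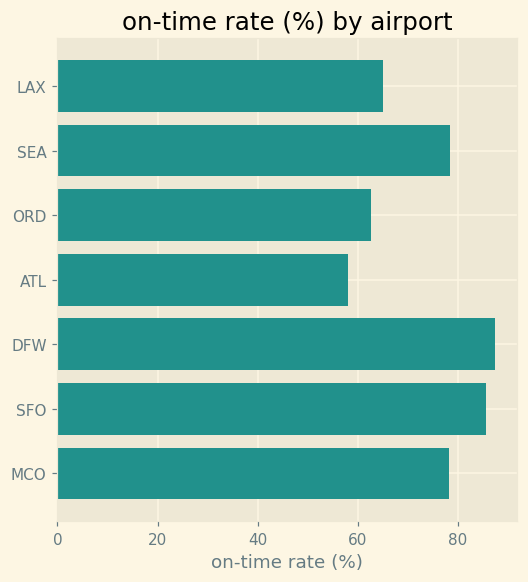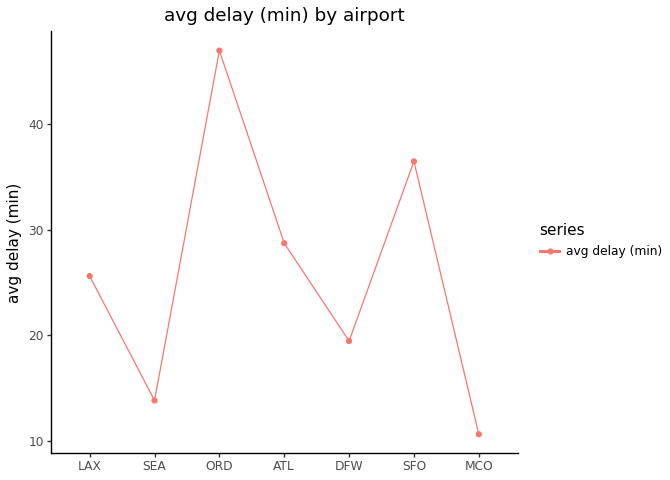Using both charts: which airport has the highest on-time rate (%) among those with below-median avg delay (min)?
DFW

Chart 2 median avg delay (min) ≈ 25; below-median airports: SEA, DFW, MCO. Among those, DFW has the highest on-time rate (%) (≈ 90).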